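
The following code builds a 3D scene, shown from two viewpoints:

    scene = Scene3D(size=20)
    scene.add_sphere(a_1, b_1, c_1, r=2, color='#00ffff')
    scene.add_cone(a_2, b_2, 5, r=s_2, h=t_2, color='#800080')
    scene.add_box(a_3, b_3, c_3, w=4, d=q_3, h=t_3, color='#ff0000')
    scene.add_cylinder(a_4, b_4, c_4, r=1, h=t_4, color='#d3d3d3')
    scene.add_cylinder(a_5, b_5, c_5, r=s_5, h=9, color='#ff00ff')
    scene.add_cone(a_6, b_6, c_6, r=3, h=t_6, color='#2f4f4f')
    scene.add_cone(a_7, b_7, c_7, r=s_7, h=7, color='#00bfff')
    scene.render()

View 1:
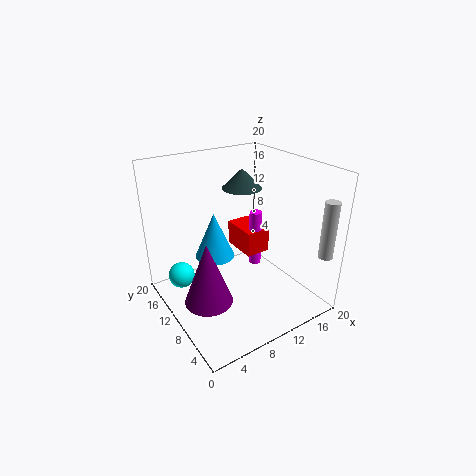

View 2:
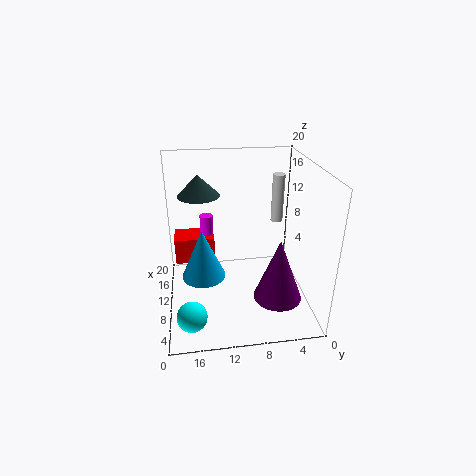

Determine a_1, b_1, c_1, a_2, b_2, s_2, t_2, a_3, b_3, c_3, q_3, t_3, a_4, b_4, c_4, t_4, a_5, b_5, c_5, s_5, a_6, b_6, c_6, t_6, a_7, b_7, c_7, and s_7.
a_1 = 4
b_1 = 17
c_1 = 2
a_2 = 3
b_2 = 6
s_2 = 3
t_2 = 8
a_3 = 14
b_3 = 13
c_3 = 4
q_3 = 6
t_3 = 4
a_4 = 19
b_4 = 2
c_4 = 8
t_4 = 8
a_5 = 16
b_5 = 14
c_5 = 2
s_5 = 1
a_6 = 14
b_6 = 15
c_6 = 15
t_6 = 3
a_7 = 9
b_7 = 15
c_7 = 5
s_7 = 3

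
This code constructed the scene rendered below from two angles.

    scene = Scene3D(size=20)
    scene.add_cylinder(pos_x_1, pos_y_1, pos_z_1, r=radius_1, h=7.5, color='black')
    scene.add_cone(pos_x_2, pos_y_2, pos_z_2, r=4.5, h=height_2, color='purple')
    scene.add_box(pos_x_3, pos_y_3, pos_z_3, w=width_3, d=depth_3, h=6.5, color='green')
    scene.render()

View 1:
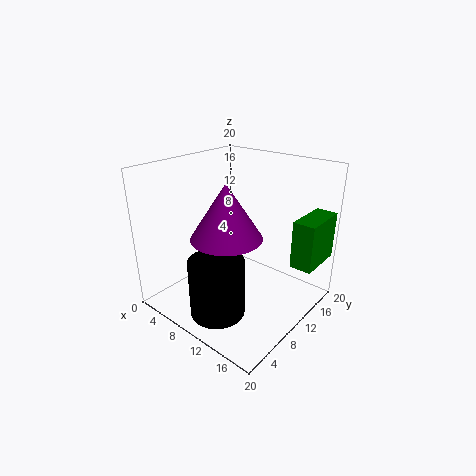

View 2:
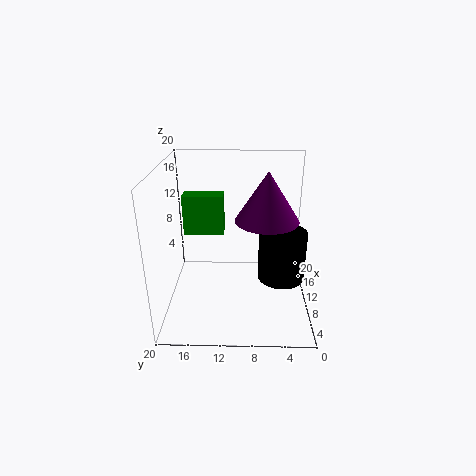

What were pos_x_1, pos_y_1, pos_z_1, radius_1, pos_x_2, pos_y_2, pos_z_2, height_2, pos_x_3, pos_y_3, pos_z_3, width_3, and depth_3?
pos_x_1 = 12
pos_y_1 = 3.5
pos_z_1 = 2.5
radius_1 = 3.5
pos_x_2 = 11.5
pos_y_2 = 6
pos_z_2 = 12
height_2 = 7
pos_x_3 = 17
pos_y_3 = 12.5
pos_z_3 = 7
width_3 = 3
depth_3 = 6.5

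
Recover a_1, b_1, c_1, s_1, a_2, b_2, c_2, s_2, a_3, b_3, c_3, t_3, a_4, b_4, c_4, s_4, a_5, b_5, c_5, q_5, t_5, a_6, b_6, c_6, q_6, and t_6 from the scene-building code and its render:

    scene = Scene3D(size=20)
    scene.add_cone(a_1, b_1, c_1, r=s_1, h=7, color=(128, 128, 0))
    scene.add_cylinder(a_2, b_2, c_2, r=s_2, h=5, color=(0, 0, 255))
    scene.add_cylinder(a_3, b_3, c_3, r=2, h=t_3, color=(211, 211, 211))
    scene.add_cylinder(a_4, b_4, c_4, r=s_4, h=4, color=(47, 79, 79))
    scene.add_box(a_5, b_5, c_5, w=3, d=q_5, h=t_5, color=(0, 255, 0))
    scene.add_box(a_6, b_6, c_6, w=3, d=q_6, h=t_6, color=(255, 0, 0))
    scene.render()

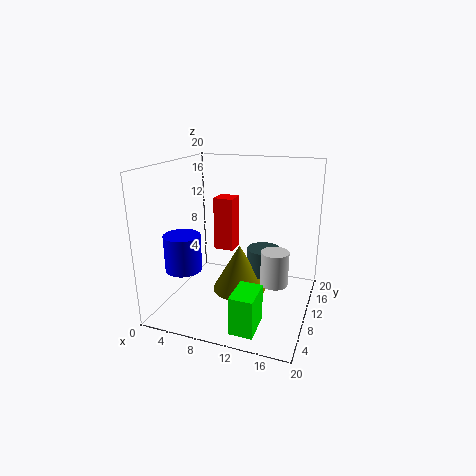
a_1 = 9.5, b_1 = 12, c_1 = 1, s_1 = 4, a_2 = 3.5, b_2 = 6, c_2 = 6, s_2 = 2.5, a_3 = 15, b_3 = 11.5, c_3 = 3, t_3 = 5, a_4 = 12.5, b_4 = 14.5, c_4 = 3, s_4 = 2.5, a_5 = 12, b_5 = 1, c_5 = 1, q_5 = 4.5, t_5 = 5, a_6 = 5, b_6 = 13, c_6 = 6.5, q_6 = 3, t_6 = 8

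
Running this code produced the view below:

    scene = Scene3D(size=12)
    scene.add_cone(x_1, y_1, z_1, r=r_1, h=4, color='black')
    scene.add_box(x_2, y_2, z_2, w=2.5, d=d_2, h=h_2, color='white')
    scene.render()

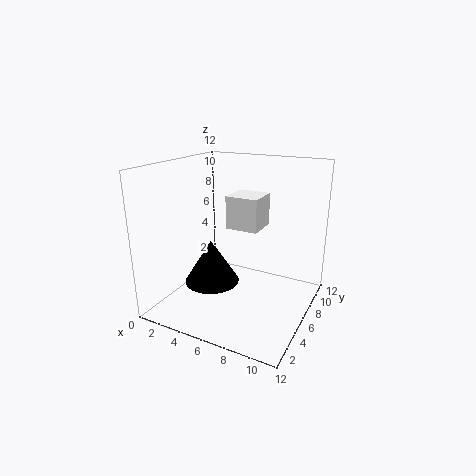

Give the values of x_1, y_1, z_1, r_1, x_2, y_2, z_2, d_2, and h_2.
x_1 = 3
y_1 = 6.5
z_1 = 1
r_1 = 2.5
x_2 = 6
y_2 = 4
z_2 = 7.5
d_2 = 2.5
h_2 = 2.5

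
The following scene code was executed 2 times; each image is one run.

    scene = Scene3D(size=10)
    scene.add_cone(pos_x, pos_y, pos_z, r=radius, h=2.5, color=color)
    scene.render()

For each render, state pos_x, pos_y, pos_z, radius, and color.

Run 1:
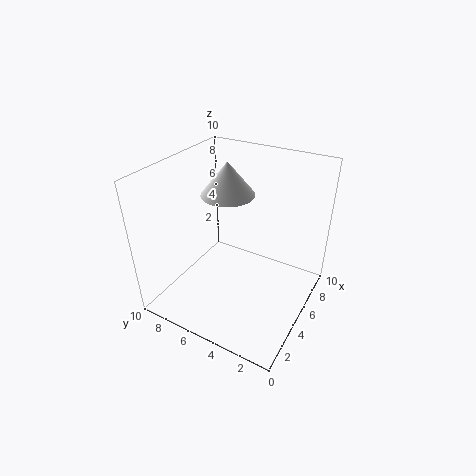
pos_x = 7
pos_y = 7
pos_z = 7
radius = 2
color = 'white'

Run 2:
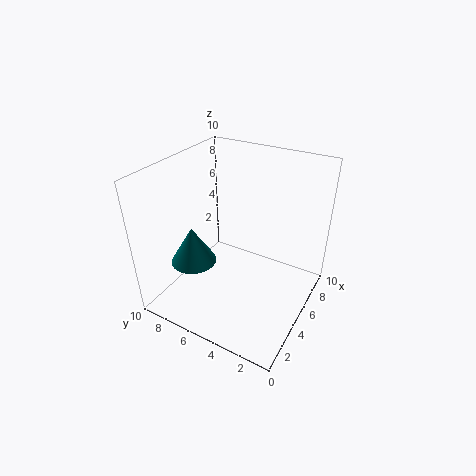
pos_x = 2.5
pos_y = 7
pos_z = 4
radius = 1.5
color = 'teal'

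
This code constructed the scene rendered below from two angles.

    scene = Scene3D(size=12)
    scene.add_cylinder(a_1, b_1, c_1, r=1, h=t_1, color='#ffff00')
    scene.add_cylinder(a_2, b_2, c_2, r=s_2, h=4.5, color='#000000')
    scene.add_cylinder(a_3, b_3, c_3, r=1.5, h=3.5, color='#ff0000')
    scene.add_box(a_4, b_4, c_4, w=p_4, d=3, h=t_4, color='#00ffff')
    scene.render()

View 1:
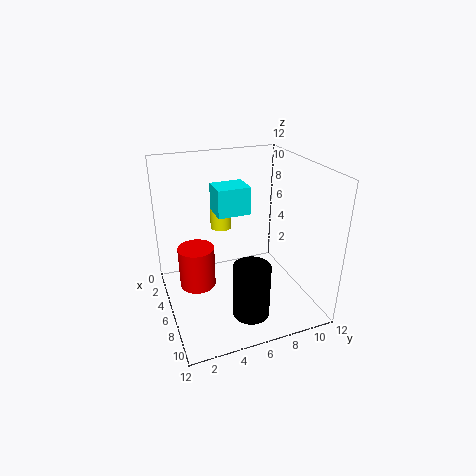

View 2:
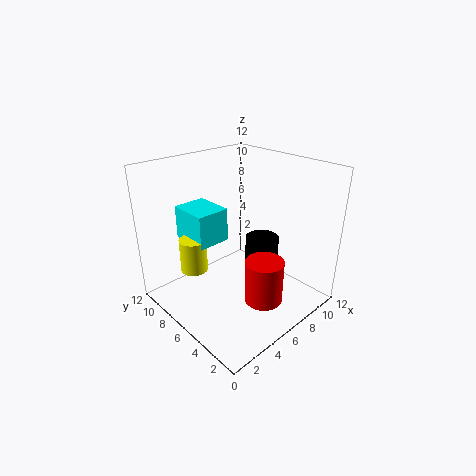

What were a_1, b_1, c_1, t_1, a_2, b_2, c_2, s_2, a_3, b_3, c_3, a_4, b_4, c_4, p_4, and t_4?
a_1 = 1.5; b_1 = 6; c_1 = 5; t_1 = 2.5; a_2 = 9; b_2 = 6; c_2 = 0.5; s_2 = 1.5; a_3 = 5.5; b_3 = 2.5; c_3 = 2; a_4 = 1.5; b_4 = 5; c_4 = 7; p_4 = 2.5; t_4 = 2.5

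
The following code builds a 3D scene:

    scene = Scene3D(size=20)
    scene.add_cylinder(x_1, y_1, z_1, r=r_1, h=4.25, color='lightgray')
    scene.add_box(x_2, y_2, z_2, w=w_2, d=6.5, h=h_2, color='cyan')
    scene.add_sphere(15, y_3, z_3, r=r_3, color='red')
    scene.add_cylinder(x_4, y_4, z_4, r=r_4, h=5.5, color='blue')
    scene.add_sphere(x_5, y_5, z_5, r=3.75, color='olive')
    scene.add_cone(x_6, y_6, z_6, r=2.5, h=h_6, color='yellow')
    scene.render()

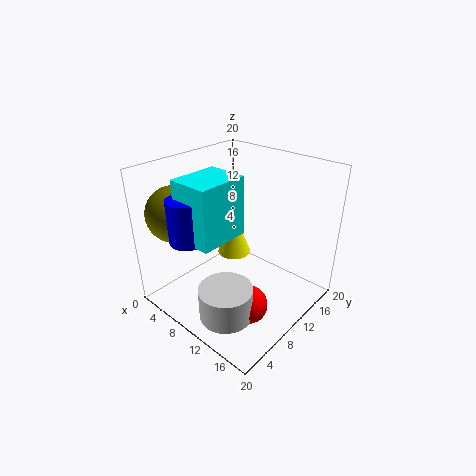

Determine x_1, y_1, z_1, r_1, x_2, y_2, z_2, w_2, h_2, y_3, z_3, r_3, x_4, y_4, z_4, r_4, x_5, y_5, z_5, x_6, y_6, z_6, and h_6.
x_1 = 13.25, y_1 = 4, z_1 = 2.25, r_1 = 3.5, x_2 = 7.25, y_2 = 1.75, z_2 = 12.5, w_2 = 5.25, h_2 = 7.5, y_3 = 6.5, z_3 = 3.25, r_3 = 2.5, x_4 = 8.5, y_4 = 2.5, z_4 = 12.25, r_4 = 2.25, x_5 = 4.25, y_5 = 4, z_5 = 14, x_6 = 6.75, y_6 = 12.75, z_6 = 5.25, h_6 = 6.75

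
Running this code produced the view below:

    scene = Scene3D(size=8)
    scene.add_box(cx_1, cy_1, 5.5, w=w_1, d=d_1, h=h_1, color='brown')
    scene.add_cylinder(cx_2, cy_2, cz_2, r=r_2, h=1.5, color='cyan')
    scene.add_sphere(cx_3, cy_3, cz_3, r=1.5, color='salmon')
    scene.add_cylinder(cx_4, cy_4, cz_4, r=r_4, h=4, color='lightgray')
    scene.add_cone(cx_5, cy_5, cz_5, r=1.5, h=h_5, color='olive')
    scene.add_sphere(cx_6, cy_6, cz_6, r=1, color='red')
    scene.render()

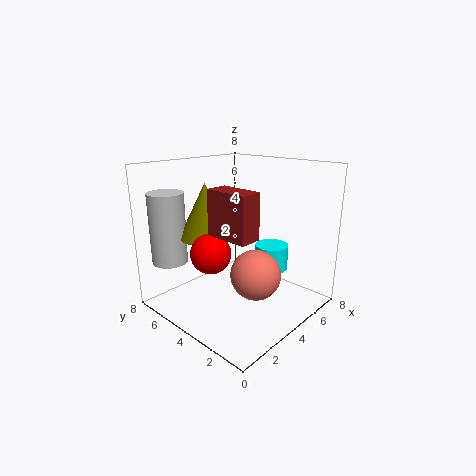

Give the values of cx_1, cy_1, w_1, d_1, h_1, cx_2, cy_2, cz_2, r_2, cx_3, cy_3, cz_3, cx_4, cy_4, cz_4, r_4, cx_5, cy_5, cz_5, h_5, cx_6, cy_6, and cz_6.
cx_1 = 0.5, cy_1 = 0.5, w_1 = 1, d_1 = 2, h_1 = 2, cx_2 = 6.5, cy_2 = 3.5, cz_2 = 1.5, r_2 = 1, cx_3 = 5, cy_3 = 3.5, cz_3 = 1.5, cx_4 = 1.5, cy_4 = 7, cz_4 = 2.5, r_4 = 1, cx_5 = 3, cy_5 = 5.5, cz_5 = 4, h_5 = 3, cx_6 = 1.5, cy_6 = 3.5, cz_6 = 4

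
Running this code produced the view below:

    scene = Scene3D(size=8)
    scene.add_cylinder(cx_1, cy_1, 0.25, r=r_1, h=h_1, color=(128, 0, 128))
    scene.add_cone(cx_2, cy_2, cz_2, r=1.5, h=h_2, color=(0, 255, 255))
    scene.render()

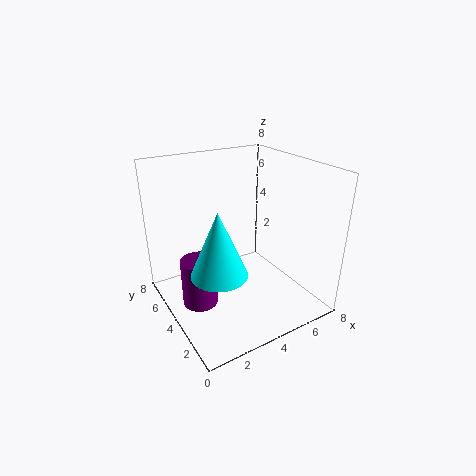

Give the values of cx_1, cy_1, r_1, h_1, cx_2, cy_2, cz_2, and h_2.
cx_1 = 1.75; cy_1 = 4.5; r_1 = 1; h_1 = 2.75; cx_2 = 2.25; cy_2 = 3; cz_2 = 2.75; h_2 = 3.5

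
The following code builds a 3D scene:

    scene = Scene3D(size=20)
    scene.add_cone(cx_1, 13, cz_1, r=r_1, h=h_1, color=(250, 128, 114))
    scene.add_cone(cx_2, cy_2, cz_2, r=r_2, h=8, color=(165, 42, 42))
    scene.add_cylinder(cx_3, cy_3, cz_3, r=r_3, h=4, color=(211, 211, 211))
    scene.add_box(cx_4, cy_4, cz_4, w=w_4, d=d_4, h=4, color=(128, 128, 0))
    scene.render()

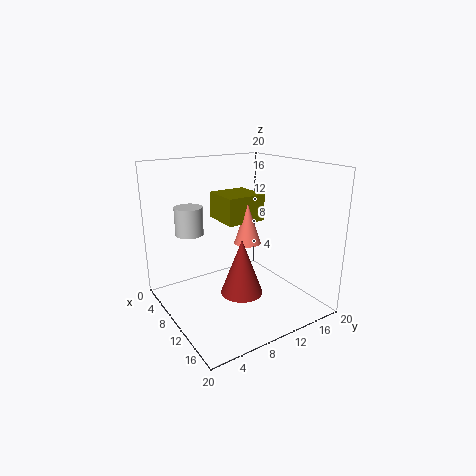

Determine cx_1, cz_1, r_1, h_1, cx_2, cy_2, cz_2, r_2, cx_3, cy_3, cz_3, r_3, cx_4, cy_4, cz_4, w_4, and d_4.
cx_1 = 8, cz_1 = 8, r_1 = 2, h_1 = 6, cx_2 = 11, cy_2 = 10, cz_2 = 2, r_2 = 3, cx_3 = 5, cy_3 = 5, cz_3 = 10, r_3 = 2, cx_4 = 2, cy_4 = 10, cz_4 = 11, w_4 = 6, d_4 = 6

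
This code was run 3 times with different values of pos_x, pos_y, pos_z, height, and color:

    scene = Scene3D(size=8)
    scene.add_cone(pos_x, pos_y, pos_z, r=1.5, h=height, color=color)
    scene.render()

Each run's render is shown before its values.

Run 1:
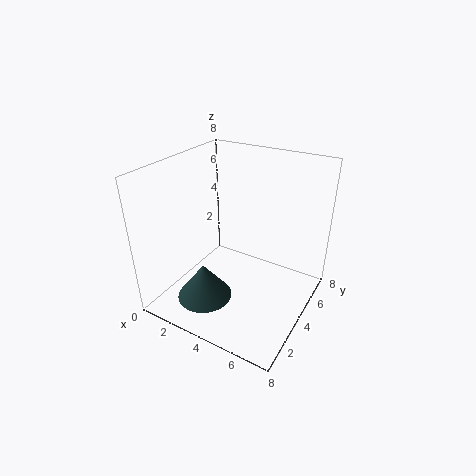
pos_x = 3
pos_y = 2
pos_z = 1
height = 2
color = 'darkslategray'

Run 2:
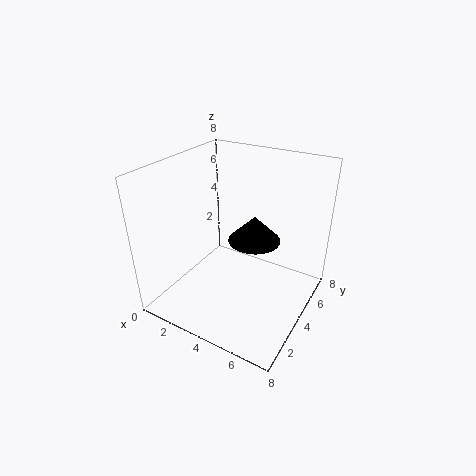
pos_x = 4.5
pos_y = 5
pos_z = 3.5
height = 1.5
color = 'black'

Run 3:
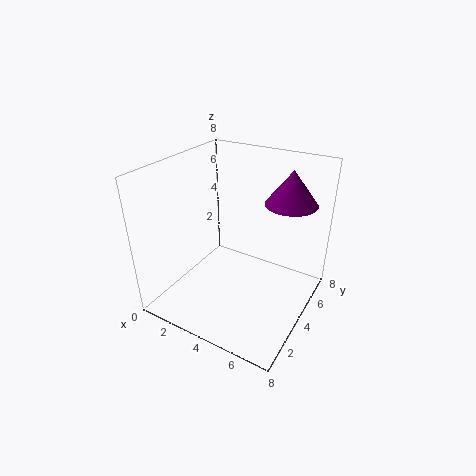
pos_x = 6
pos_y = 6.5
pos_z = 5.5
height = 2
color = 'purple'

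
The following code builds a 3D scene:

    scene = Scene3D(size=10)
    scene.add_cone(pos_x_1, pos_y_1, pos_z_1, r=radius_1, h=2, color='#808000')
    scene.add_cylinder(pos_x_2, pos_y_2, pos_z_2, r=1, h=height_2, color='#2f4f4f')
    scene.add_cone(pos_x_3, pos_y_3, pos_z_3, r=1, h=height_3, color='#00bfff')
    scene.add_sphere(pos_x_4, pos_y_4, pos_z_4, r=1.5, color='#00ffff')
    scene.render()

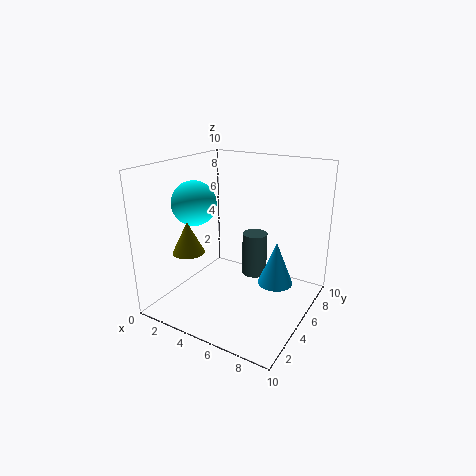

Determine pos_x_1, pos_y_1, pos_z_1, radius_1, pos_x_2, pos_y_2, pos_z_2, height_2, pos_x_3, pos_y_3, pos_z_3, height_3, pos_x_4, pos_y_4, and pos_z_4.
pos_x_1 = 3.5, pos_y_1 = 1.5, pos_z_1 = 5, radius_1 = 1, pos_x_2 = 4.5, pos_y_2 = 8.5, pos_z_2 = 0.5, height_2 = 3.5, pos_x_3 = 9, pos_y_3 = 2.5, pos_z_3 = 4, height_3 = 2.5, pos_x_4 = 2.5, pos_y_4 = 3.5, pos_z_4 = 7.5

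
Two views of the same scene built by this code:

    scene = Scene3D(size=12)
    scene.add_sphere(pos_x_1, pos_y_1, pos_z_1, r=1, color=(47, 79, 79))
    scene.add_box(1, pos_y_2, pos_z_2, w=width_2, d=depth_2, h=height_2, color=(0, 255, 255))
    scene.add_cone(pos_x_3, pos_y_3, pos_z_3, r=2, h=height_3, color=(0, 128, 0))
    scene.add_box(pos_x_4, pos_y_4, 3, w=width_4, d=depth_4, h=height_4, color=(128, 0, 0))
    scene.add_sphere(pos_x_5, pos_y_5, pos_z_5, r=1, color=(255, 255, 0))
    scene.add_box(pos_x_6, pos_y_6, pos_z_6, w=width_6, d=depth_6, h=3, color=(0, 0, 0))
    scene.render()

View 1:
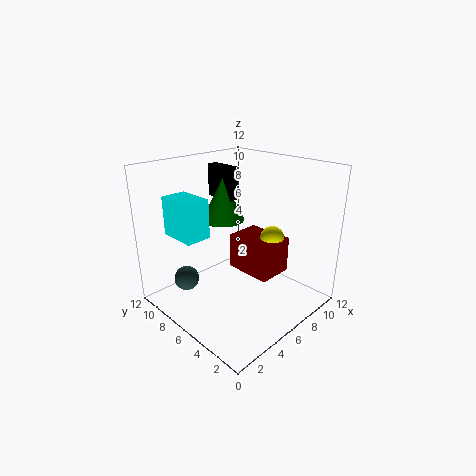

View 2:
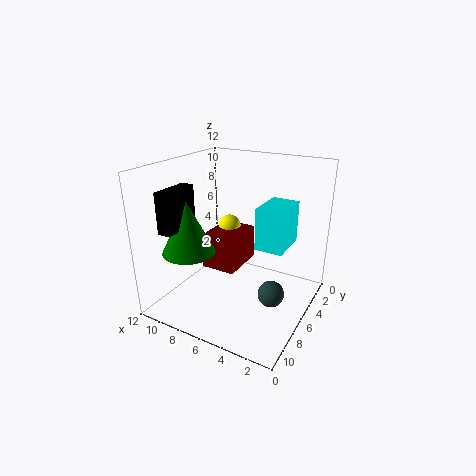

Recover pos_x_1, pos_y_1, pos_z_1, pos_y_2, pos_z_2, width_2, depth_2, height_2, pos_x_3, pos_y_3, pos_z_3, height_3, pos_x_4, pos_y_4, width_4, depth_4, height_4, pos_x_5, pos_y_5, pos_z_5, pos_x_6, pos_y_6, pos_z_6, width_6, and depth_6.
pos_x_1 = 2
pos_y_1 = 8
pos_z_1 = 3
pos_y_2 = 6
pos_z_2 = 7
width_2 = 2
depth_2 = 3
height_2 = 3
pos_x_3 = 8
pos_y_3 = 10
pos_z_3 = 6
height_3 = 4
pos_x_4 = 6
pos_y_4 = 3
width_4 = 3
depth_4 = 4
height_4 = 3
pos_x_5 = 8
pos_y_5 = 4
pos_z_5 = 6
pos_x_6 = 8
pos_y_6 = 9
pos_z_6 = 8
width_6 = 1
depth_6 = 3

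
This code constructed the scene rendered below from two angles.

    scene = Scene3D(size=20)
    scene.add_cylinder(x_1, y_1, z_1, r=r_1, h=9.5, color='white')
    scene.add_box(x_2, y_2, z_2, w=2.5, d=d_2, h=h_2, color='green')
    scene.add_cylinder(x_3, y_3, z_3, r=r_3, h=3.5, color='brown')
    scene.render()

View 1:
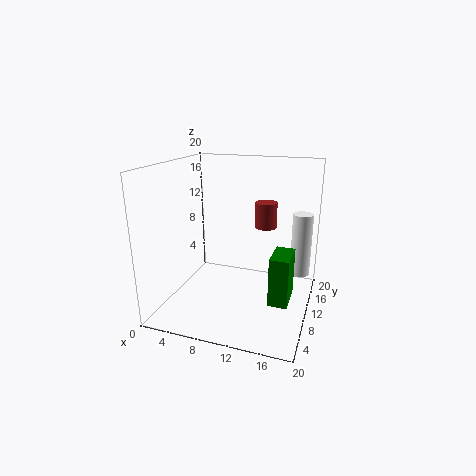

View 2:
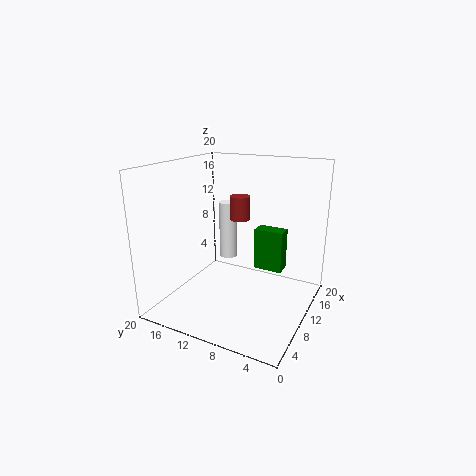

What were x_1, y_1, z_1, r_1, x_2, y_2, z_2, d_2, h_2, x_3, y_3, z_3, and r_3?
x_1 = 18
y_1 = 16
z_1 = 3
r_1 = 1.5
x_2 = 15.5
y_2 = 5.5
z_2 = 3
d_2 = 4.5
h_2 = 6.5
x_3 = 13.5
y_3 = 11.5
z_3 = 11.5
r_3 = 1.5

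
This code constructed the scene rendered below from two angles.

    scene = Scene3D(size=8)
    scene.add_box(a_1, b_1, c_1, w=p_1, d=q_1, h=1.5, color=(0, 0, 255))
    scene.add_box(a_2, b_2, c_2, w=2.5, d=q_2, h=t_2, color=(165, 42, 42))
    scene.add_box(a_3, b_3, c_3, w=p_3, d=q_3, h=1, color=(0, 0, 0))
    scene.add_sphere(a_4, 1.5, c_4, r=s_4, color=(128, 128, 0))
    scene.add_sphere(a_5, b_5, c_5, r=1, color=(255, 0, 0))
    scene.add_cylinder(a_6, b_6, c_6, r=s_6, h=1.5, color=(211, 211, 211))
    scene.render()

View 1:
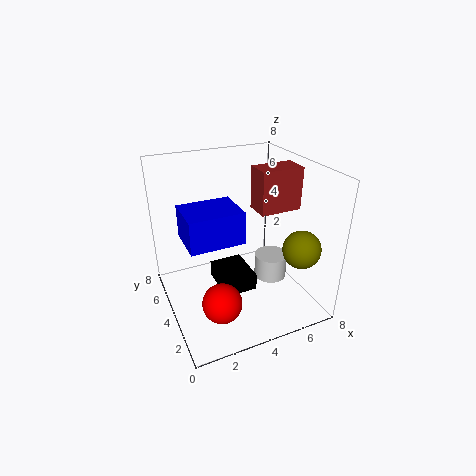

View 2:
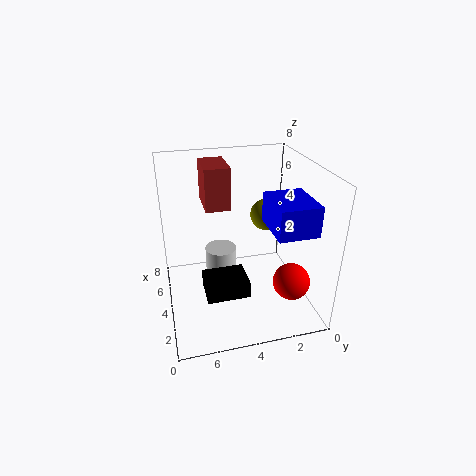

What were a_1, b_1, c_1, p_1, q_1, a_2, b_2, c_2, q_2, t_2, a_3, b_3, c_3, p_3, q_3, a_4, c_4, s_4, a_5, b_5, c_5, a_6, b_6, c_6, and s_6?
a_1 = 0.5
b_1 = 1
c_1 = 5.5
p_1 = 2.5
q_1 = 2
a_2 = 5.5
b_2 = 4
c_2 = 5
q_2 = 1.5
t_2 = 2.5
a_3 = 3
b_3 = 3.5
c_3 = 0.5
p_3 = 2
q_3 = 2.5
a_4 = 6.5
c_4 = 4
s_4 = 1
a_5 = 2
b_5 = 1.5
c_5 = 2
a_6 = 6.5
b_6 = 4.5
c_6 = 0.5
s_6 = 1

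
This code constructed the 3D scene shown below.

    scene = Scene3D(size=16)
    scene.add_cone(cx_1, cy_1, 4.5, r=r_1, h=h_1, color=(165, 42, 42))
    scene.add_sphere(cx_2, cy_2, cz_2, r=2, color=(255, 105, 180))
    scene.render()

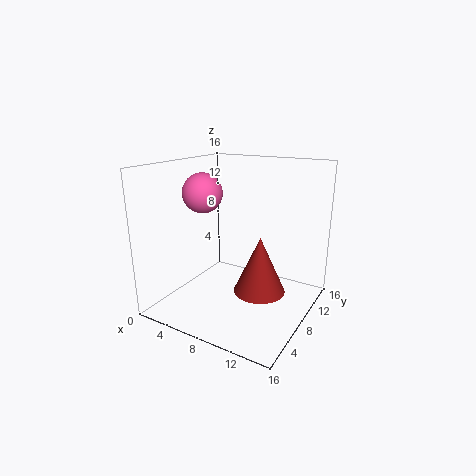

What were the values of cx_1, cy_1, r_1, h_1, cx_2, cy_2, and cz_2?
cx_1 = 12.5, cy_1 = 4.5, r_1 = 2.5, h_1 = 5.5, cx_2 = 6, cy_2 = 4.5, cz_2 = 13.5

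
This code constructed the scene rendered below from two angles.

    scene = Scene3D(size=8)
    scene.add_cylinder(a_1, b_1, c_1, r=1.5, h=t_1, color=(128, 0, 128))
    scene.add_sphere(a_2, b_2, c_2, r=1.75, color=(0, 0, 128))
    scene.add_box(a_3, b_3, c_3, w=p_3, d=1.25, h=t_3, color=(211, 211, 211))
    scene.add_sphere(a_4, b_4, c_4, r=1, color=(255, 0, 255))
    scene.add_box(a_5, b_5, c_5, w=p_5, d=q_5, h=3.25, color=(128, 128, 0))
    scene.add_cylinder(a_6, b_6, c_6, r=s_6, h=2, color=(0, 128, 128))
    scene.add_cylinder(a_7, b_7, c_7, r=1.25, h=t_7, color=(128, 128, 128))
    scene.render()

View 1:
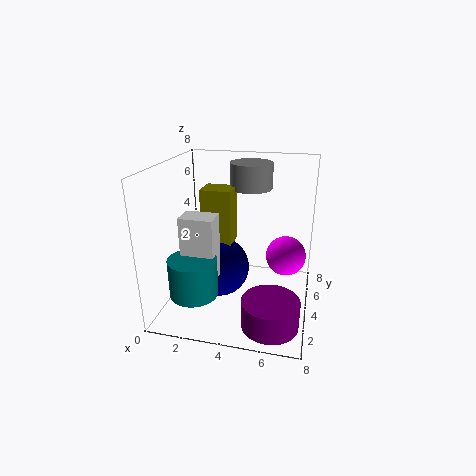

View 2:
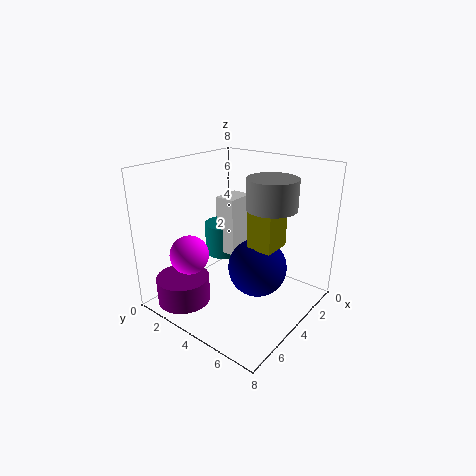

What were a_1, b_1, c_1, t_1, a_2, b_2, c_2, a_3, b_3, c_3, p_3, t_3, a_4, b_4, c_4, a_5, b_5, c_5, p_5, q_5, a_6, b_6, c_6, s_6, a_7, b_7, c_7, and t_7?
a_1 = 6.25
b_1 = 1.75
c_1 = 0.25
t_1 = 1.5
a_2 = 2.75
b_2 = 4.5
c_2 = 1.75
a_3 = 1.5
b_3 = 1.75
c_3 = 2.25
p_3 = 1.75
t_3 = 3.5
a_4 = 6.75
b_4 = 3
c_4 = 3.75
a_5 = 1.75
b_5 = 4.25
c_5 = 3.25
p_5 = 1.75
q_5 = 1.5
a_6 = 2.25
b_6 = 1.5
c_6 = 1.75
s_6 = 1.25
a_7 = 4.25
b_7 = 6.25
c_7 = 6.25
t_7 = 1.5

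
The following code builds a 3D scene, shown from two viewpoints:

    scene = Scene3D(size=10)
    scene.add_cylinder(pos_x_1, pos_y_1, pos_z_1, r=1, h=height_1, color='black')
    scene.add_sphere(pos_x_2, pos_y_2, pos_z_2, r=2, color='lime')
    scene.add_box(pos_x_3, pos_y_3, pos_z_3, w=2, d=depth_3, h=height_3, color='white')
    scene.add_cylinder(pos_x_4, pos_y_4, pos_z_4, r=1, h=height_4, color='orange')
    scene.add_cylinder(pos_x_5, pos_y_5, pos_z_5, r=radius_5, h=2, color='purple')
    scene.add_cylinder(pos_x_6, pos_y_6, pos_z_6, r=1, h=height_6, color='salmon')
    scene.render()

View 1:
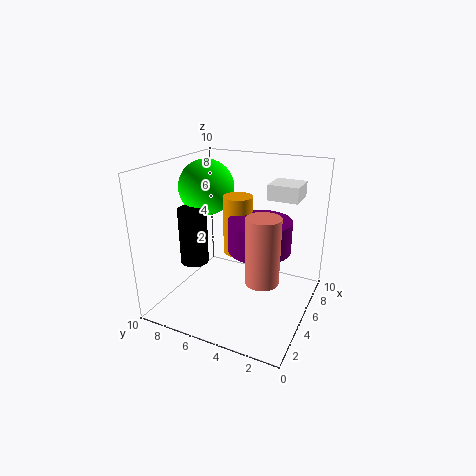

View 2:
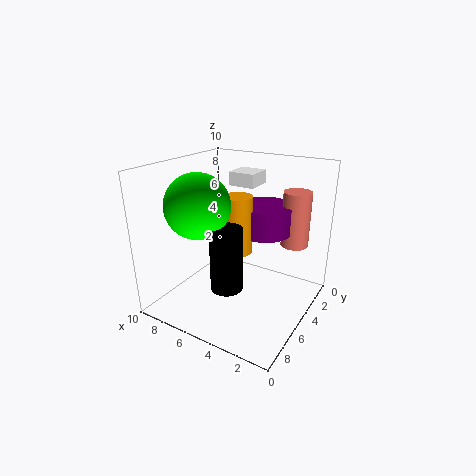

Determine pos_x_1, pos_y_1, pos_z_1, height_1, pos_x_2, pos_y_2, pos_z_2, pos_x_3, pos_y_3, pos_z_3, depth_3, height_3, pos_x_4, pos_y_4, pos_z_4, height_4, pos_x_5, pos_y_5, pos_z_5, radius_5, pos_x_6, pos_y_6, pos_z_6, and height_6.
pos_x_1 = 4; pos_y_1 = 8; pos_z_1 = 3; height_1 = 4; pos_x_2 = 6; pos_y_2 = 8; pos_z_2 = 8; pos_x_3 = 5; pos_y_3 = 1; pos_z_3 = 8; depth_3 = 2; height_3 = 1; pos_x_4 = 5; pos_y_4 = 5; pos_z_4 = 4; height_4 = 4; pos_x_5 = 4; pos_y_5 = 3; pos_z_5 = 5; radius_5 = 2; pos_x_6 = 2; pos_y_6 = 2; pos_z_6 = 4; height_6 = 4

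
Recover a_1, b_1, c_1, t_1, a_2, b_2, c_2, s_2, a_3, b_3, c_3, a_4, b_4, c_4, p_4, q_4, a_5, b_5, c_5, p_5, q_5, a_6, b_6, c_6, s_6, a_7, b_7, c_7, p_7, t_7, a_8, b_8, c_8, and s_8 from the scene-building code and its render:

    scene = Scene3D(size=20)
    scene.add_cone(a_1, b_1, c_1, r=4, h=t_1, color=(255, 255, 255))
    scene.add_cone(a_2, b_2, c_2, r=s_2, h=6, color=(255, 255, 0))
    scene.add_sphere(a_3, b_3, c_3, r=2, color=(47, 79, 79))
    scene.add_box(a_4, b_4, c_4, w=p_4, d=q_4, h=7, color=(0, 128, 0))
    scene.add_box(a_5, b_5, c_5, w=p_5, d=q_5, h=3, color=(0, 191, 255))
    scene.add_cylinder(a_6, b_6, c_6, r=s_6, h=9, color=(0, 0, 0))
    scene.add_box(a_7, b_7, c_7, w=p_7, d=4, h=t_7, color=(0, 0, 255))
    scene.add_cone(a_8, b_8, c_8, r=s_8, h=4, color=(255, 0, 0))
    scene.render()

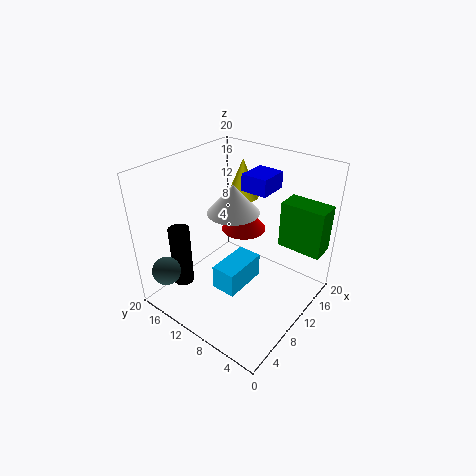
a_1 = 14, b_1 = 14, c_1 = 11, t_1 = 4.5, a_2 = 17, b_2 = 14.5, c_2 = 12.5, s_2 = 2.5, a_3 = 2.5, b_3 = 17, c_3 = 5.5, a_4 = 16, b_4 = 0.5, c_4 = 7, p_4 = 3.5, q_4 = 6.5, a_5 = 2.5, b_5 = 5, c_5 = 7.5, p_5 = 5.5, q_5 = 3, a_6 = 5.5, b_6 = 17, c_6 = 2, s_6 = 1.5, a_7 = 14, b_7 = 8.5, c_7 = 15, p_7 = 4.5, t_7 = 2.5, a_8 = 16, b_8 = 13.5, c_8 = 7.5, s_8 = 3.5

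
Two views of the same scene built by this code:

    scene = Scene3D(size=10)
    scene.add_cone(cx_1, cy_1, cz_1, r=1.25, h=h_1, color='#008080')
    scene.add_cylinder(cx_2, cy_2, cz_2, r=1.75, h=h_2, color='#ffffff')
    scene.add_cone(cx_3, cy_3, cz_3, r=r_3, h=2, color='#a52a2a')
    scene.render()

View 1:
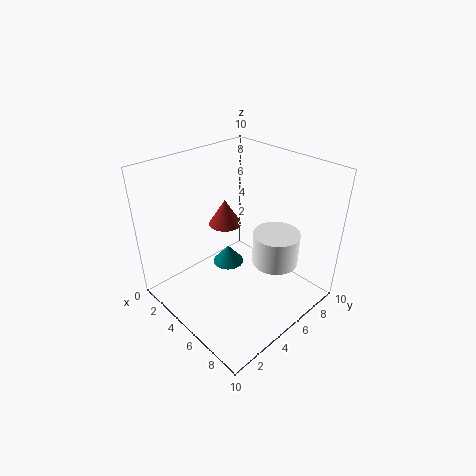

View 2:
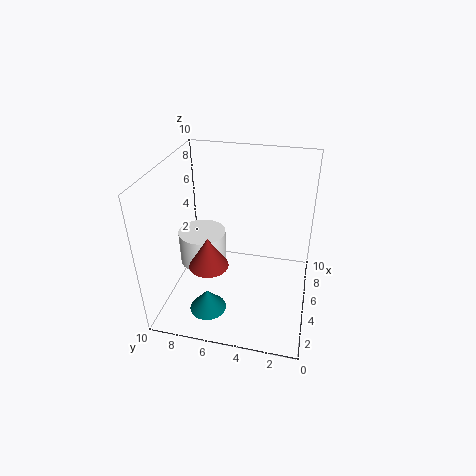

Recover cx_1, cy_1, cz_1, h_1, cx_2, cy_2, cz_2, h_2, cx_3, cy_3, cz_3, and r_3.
cx_1 = 2.25; cy_1 = 6.5; cz_1 = 0.75; h_1 = 1.5; cx_2 = 6; cy_2 = 8; cz_2 = 2; h_2 = 2.5; cx_3 = 2.25; cy_3 = 6.25; cz_3 = 4.5; r_3 = 1.25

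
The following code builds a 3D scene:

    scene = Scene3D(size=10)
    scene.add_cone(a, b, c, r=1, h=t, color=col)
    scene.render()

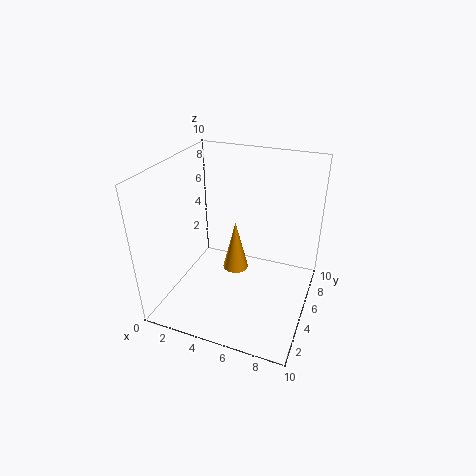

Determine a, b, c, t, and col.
a = 4
b = 7
c = 1
t = 4
col = 'orange'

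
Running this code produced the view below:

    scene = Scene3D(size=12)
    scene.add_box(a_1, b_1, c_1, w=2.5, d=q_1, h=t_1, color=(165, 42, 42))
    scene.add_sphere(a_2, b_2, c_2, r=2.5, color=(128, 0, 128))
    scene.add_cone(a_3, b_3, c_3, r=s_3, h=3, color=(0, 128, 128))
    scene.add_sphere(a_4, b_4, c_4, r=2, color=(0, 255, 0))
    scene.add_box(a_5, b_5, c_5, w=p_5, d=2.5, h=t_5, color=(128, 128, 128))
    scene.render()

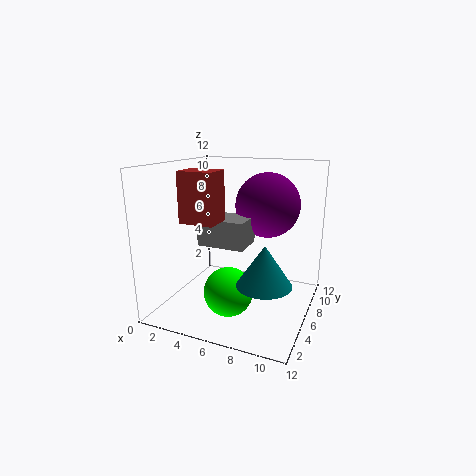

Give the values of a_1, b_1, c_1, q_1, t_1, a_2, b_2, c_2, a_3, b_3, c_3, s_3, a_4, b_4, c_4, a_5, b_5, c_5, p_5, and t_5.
a_1 = 4, b_1 = 0.5, c_1 = 8.5, q_1 = 2, t_1 = 3.5, a_2 = 8.5, b_2 = 6, c_2 = 9, a_3 = 9.5, b_3 = 2.5, c_3 = 4, s_3 = 2, a_4 = 6, b_4 = 4, c_4 = 2, a_5 = 4.5, b_5 = 2, c_5 = 6.5, p_5 = 3.5, t_5 = 2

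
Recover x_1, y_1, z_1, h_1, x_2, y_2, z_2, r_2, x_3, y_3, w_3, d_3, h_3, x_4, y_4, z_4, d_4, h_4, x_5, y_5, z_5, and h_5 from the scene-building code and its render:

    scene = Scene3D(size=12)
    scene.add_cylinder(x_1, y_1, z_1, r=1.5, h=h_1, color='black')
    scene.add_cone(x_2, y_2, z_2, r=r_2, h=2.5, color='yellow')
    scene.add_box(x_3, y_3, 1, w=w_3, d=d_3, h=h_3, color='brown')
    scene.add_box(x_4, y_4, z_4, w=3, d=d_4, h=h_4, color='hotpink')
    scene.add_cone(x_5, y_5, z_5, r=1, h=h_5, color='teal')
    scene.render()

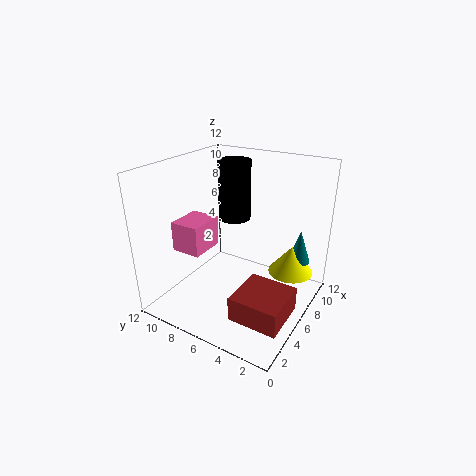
x_1 = 9.5; y_1 = 8.5; z_1 = 6; h_1 = 5.5; x_2 = 9.5; y_2 = 2.5; z_2 = 2; r_2 = 2; x_3 = 2; y_3 = 0.5; w_3 = 4; d_3 = 4; h_3 = 2; x_4 = 3; y_4 = 8; z_4 = 5; d_4 = 2.5; h_4 = 2.5; x_5 = 10; y_5 = 2; z_5 = 3; h_5 = 3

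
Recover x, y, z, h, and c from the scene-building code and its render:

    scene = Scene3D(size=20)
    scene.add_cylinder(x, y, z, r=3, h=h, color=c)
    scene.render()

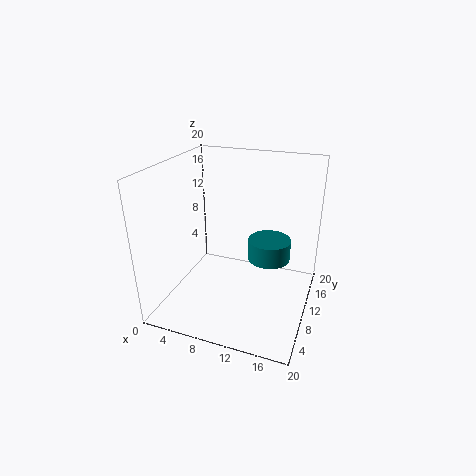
x = 14, y = 12, z = 6.5, h = 3, c = 'teal'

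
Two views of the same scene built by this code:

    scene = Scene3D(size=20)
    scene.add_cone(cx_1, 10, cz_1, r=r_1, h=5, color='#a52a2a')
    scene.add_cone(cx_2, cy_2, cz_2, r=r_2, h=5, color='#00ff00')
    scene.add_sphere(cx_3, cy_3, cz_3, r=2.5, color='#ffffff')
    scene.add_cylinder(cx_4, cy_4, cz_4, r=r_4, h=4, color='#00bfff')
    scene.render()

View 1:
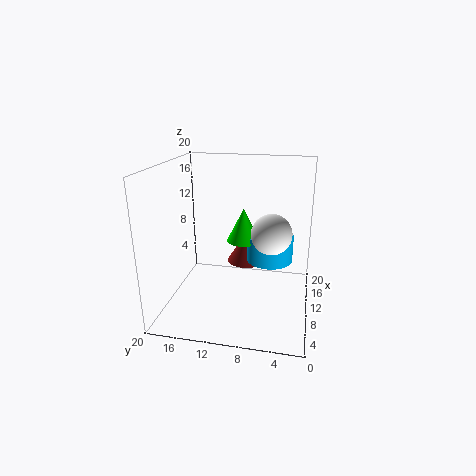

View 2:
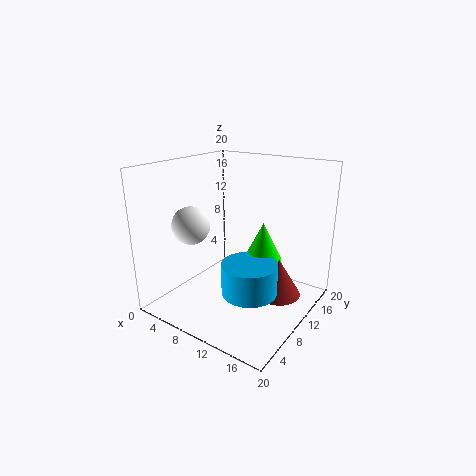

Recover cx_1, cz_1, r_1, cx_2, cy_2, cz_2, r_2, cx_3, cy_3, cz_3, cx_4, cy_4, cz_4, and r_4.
cx_1 = 16.5
cz_1 = 3.5
r_1 = 3
cx_2 = 14
cy_2 = 10
cz_2 = 8
r_2 = 2.5
cx_3 = 6
cy_3 = 5
cz_3 = 12.5
cx_4 = 14.5
cy_4 = 6
cz_4 = 5
r_4 = 3.5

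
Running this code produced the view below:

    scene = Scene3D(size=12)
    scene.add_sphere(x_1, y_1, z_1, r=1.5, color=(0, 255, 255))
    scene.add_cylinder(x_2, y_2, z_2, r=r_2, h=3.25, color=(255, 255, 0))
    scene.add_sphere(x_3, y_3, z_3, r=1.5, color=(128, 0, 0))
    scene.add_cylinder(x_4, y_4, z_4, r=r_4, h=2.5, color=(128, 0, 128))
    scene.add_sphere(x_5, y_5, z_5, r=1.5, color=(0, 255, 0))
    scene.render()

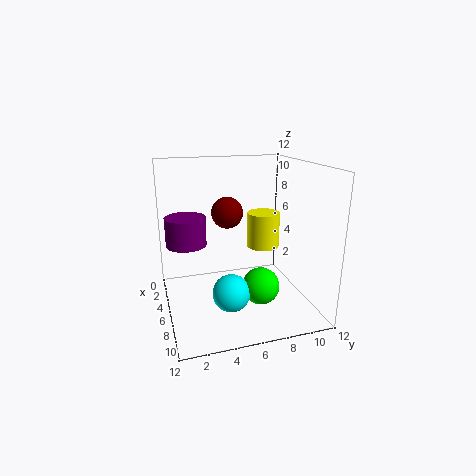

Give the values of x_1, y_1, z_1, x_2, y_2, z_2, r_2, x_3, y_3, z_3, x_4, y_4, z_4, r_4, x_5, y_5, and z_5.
x_1 = 8.25; y_1 = 4.75; z_1 = 2.25; x_2 = 3.5; y_2 = 9.25; z_2 = 4; r_2 = 1.5; x_3 = 1.75; y_3 = 6.25; z_3 = 7; x_4 = 3.75; y_4 = 2; z_4 = 5; r_4 = 1.75; x_5 = 8.25; y_5 = 7.25; z_5 = 2.5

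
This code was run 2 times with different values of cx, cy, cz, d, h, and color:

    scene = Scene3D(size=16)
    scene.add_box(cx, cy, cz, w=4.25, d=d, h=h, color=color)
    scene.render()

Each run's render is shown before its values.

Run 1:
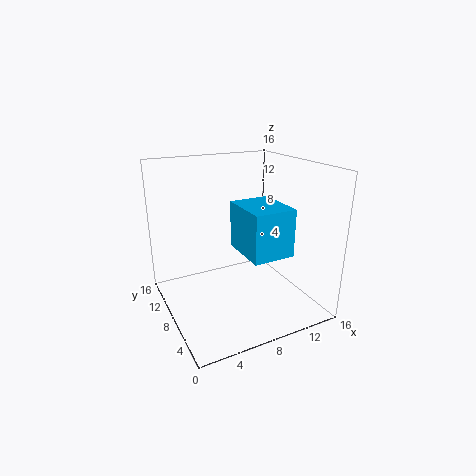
cx = 6.5, cy = 1.5, cz = 8, d = 5.25, h = 4.75, color = 'deepskyblue'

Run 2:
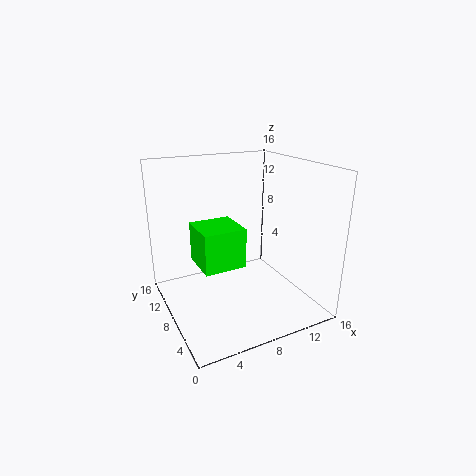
cx = 2.5, cy = 3.75, cz = 6.75, d = 4.25, h = 4, color = 'lime'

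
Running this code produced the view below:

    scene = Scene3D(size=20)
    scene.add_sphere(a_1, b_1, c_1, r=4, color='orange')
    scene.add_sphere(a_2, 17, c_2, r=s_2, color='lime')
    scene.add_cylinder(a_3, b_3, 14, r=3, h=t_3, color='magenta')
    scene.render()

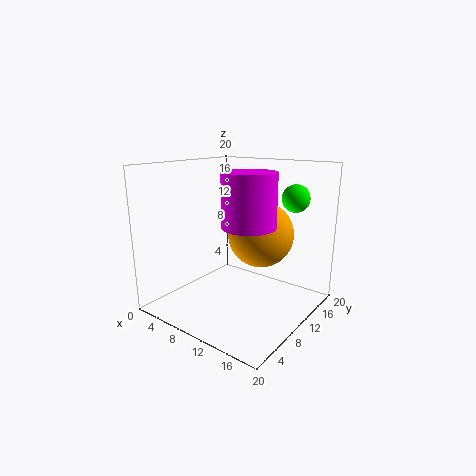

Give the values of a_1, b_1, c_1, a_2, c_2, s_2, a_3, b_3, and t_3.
a_1 = 15, b_1 = 8, c_1 = 12, a_2 = 15, c_2 = 15, s_2 = 2, a_3 = 16, b_3 = 4, t_3 = 6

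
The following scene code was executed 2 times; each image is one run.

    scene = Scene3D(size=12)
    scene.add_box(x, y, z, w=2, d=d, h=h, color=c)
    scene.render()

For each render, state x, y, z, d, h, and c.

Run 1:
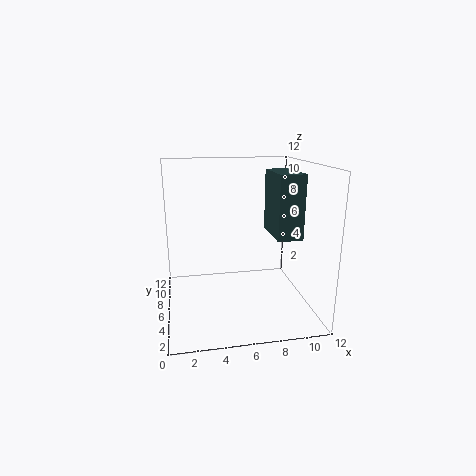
x = 8.5
y = 3
z = 6.5
d = 4
h = 5
c = 'darkslategray'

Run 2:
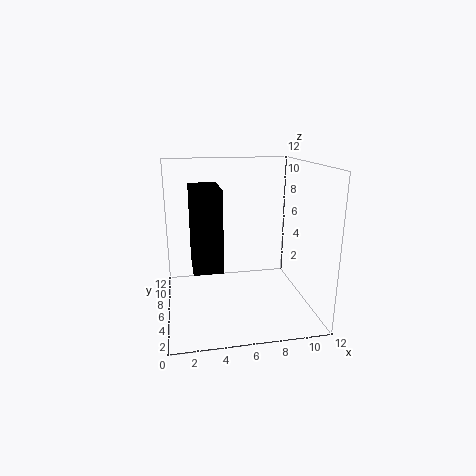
x = 2
y = 0.5
z = 5.5
d = 3.5
h = 5.5
c = 'black'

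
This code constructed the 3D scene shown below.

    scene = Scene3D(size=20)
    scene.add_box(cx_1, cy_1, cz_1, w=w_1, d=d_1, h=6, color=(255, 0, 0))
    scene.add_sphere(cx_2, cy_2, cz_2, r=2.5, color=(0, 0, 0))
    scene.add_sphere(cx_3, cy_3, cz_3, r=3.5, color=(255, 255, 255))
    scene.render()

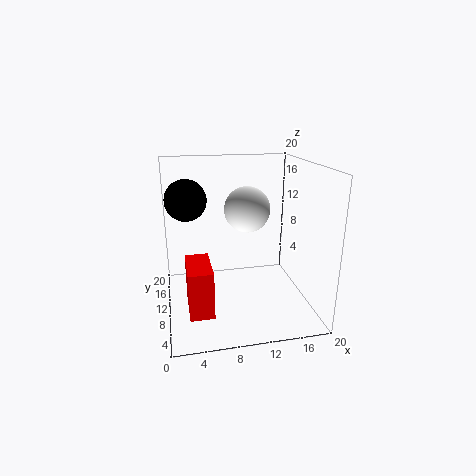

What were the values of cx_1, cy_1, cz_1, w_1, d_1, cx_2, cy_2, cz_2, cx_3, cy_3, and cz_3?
cx_1 = 2.5; cy_1 = 2; cz_1 = 3; w_1 = 3; d_1 = 6; cx_2 = 3; cy_2 = 7; cz_2 = 16.5; cx_3 = 12.5; cy_3 = 15; cz_3 = 12.5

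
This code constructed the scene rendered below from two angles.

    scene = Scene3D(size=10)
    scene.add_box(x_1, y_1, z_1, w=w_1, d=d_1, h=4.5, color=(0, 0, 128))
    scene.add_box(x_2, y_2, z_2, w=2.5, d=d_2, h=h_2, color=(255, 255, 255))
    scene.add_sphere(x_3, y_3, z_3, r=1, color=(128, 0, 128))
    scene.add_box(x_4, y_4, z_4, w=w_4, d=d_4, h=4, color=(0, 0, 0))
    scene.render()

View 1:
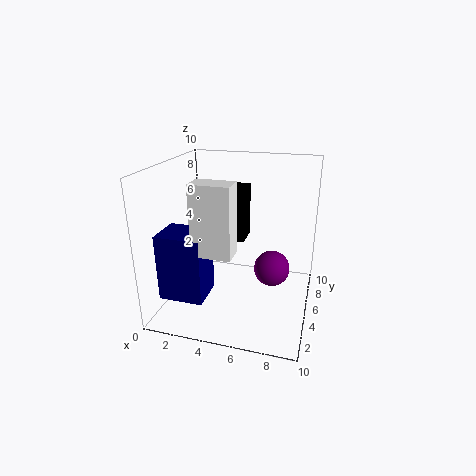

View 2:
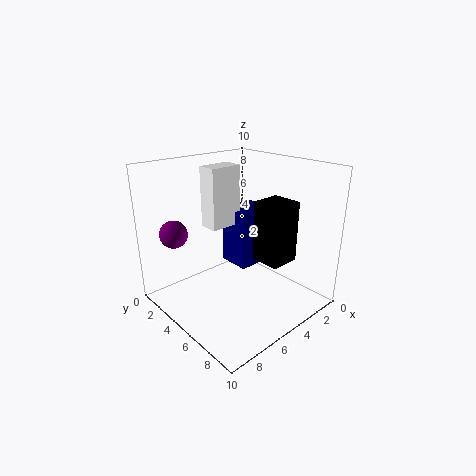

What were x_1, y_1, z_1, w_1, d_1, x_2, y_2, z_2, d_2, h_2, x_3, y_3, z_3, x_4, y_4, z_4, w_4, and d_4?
x_1 = 0.5; y_1 = 1.5; z_1 = 1.5; w_1 = 3; d_1 = 2.5; x_2 = 3; y_2 = 1.5; z_2 = 5; d_2 = 1.5; h_2 = 4.5; x_3 = 8; y_3 = 1.5; z_3 = 5; x_4 = 3; y_4 = 6.5; z_4 = 4; w_4 = 2; d_4 = 2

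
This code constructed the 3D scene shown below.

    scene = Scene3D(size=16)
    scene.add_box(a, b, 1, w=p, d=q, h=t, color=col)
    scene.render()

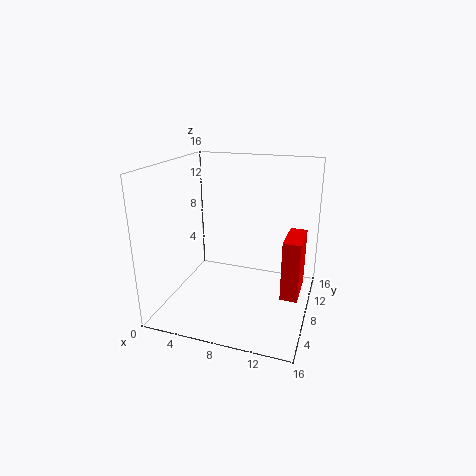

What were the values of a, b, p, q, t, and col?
a = 13; b = 8; p = 2; q = 5; t = 7; col = 'red'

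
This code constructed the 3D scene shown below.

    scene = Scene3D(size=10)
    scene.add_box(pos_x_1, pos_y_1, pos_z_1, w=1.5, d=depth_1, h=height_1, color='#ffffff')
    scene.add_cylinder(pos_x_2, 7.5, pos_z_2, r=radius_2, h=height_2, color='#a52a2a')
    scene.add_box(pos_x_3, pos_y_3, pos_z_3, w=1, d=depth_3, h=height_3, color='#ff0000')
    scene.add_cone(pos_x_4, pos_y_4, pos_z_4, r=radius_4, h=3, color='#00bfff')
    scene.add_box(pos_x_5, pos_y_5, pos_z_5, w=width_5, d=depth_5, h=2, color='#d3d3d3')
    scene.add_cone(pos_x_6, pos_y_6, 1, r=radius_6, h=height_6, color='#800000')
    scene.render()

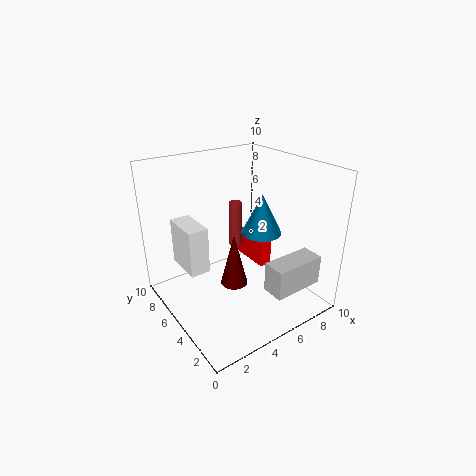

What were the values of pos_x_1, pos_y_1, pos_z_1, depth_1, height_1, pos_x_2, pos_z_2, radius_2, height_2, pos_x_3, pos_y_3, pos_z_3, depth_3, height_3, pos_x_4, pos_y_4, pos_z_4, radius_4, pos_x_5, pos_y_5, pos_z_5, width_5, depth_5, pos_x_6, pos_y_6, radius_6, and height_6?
pos_x_1 = 2; pos_y_1 = 6.5; pos_z_1 = 2; depth_1 = 3; height_1 = 3.5; pos_x_2 = 6.5; pos_z_2 = 3; radius_2 = 0.5; height_2 = 3.5; pos_x_3 = 8; pos_y_3 = 6; pos_z_3 = 1; depth_3 = 3.5; height_3 = 2; pos_x_4 = 7.5; pos_y_4 = 5.5; pos_z_4 = 4.5; radius_4 = 1.5; pos_x_5 = 5; pos_y_5 = 0.5; pos_z_5 = 2.5; width_5 = 3.5; depth_5 = 1.5; pos_x_6 = 5; pos_y_6 = 5.5; radius_6 = 1; height_6 = 4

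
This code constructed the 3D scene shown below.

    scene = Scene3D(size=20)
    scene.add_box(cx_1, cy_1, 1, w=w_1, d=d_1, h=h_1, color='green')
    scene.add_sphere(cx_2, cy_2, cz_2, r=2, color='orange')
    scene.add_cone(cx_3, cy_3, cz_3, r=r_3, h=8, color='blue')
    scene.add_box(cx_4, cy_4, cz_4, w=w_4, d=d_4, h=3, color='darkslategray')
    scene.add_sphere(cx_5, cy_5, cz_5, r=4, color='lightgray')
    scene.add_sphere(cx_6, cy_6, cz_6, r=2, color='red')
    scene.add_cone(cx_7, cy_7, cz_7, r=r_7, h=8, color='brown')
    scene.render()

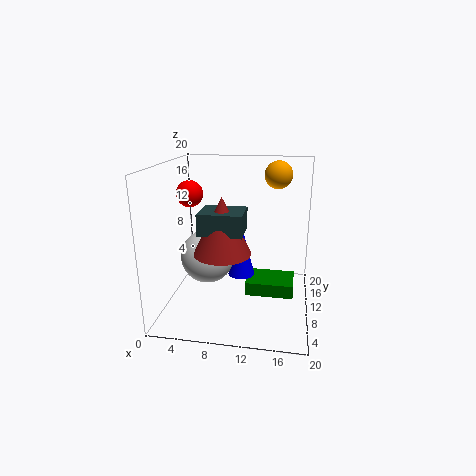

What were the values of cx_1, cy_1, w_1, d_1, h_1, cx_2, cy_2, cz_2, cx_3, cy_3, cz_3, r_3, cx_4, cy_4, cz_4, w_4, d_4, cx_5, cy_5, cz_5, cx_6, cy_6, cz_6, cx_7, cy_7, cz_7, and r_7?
cx_1 = 11; cy_1 = 10; w_1 = 7; d_1 = 5; h_1 = 2; cx_2 = 15; cy_2 = 15; cz_2 = 18; cx_3 = 10; cy_3 = 13; cz_3 = 3; r_3 = 2; cx_4 = 5; cy_4 = 7; cz_4 = 11; w_4 = 6; d_4 = 5; cx_5 = 5; cy_5 = 12; cz_5 = 6; cx_6 = 2; cy_6 = 14; cz_6 = 15; cx_7 = 8; cy_7 = 9; cz_7 = 8; r_7 = 4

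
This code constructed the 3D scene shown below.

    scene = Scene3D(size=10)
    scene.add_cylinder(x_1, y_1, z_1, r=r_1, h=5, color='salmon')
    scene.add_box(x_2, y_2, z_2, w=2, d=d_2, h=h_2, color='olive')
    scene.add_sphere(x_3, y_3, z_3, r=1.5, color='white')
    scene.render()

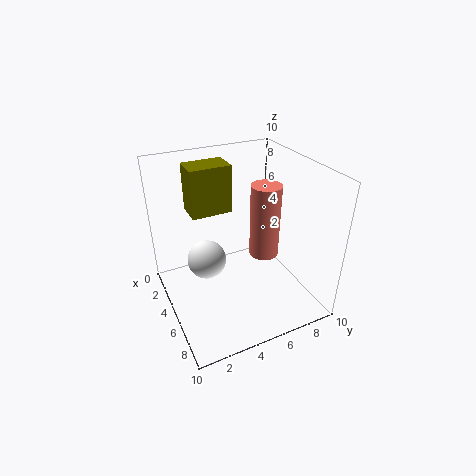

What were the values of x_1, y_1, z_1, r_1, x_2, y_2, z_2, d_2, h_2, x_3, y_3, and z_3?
x_1 = 6
y_1 = 6.5
z_1 = 4
r_1 = 1
x_2 = 1
y_2 = 2.5
z_2 = 6
d_2 = 3
h_2 = 3.5
x_3 = 2.5
y_3 = 3.5
z_3 = 2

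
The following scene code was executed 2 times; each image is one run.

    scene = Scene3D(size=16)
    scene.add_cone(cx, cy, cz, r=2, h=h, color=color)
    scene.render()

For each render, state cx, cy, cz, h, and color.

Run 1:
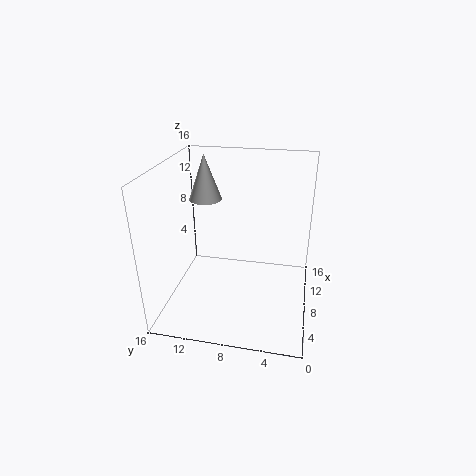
cx = 12.5
cy = 13
cz = 10.5
h = 5.5
color = 'lightgray'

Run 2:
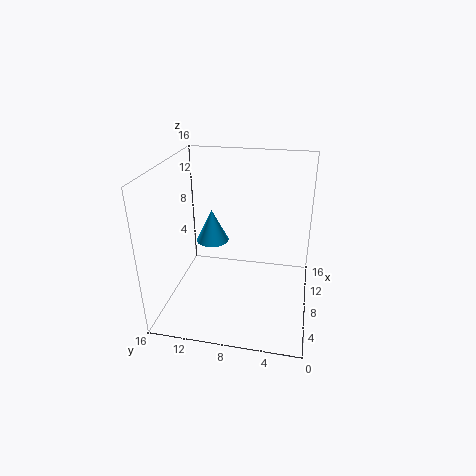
cx = 11.5
cy = 12
cz = 5.5
h = 4
color = 'deepskyblue'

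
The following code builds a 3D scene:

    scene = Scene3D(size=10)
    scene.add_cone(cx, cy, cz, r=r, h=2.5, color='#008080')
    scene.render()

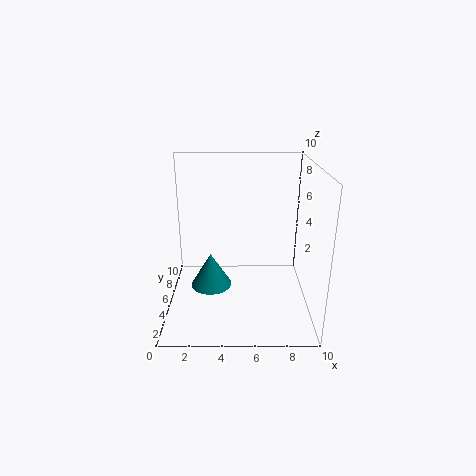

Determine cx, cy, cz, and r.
cx = 3; cy = 5.5; cz = 1; r = 1.5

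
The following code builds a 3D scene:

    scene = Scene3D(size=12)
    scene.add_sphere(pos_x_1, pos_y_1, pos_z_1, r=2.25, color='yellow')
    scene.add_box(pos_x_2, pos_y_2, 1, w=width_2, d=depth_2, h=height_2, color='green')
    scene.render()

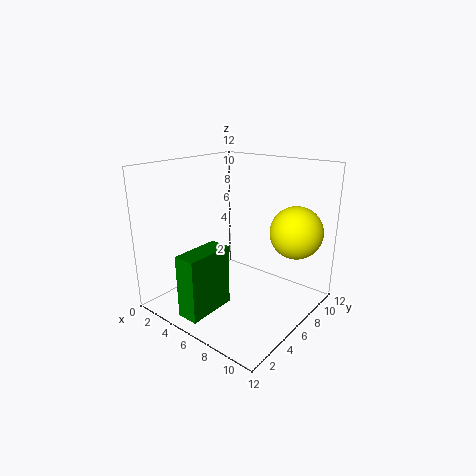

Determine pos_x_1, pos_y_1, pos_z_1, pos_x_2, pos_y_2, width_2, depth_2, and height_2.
pos_x_1 = 9.5, pos_y_1 = 9.5, pos_z_1 = 6.25, pos_x_2 = 4.75, pos_y_2 = 0.25, width_2 = 1.75, depth_2 = 4, height_2 = 5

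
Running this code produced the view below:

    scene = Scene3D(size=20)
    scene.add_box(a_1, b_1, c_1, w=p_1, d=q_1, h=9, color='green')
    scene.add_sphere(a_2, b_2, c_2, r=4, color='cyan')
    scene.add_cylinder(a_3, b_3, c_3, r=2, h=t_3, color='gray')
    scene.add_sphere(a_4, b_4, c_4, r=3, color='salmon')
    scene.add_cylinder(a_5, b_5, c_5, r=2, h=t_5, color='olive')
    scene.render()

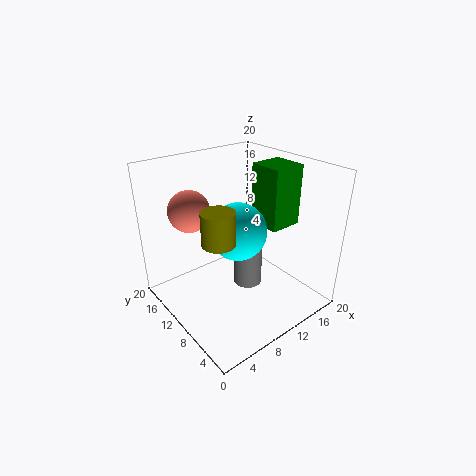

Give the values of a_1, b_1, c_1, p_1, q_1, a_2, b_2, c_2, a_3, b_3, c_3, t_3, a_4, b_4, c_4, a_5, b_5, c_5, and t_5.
a_1 = 15; b_1 = 8; c_1 = 10; p_1 = 5; q_1 = 5; a_2 = 10; b_2 = 10; c_2 = 11; a_3 = 11; b_3 = 9; c_3 = 3; t_3 = 7; a_4 = 6; b_4 = 16; c_4 = 13; a_5 = 4; b_5 = 6; c_5 = 13; t_5 = 4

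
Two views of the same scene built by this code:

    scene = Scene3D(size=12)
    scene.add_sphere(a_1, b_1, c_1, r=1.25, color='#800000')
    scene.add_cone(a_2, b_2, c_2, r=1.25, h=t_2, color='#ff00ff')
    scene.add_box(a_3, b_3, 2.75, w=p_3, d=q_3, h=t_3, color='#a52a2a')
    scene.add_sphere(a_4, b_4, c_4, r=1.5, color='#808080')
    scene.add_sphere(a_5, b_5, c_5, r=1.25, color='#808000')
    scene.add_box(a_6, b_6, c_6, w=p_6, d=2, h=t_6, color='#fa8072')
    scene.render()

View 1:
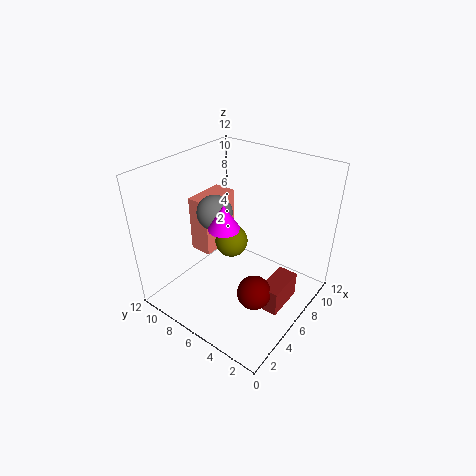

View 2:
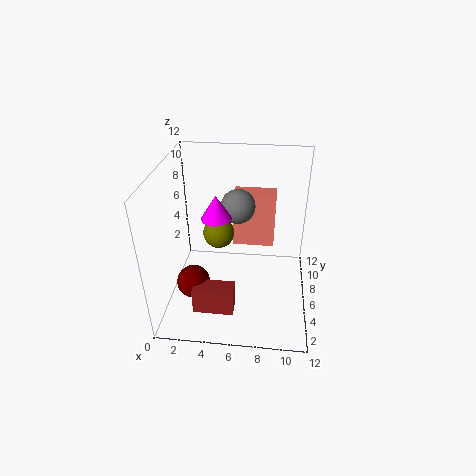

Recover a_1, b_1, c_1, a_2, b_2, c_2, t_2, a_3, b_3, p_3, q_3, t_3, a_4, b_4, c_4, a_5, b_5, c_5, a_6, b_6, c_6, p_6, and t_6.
a_1 = 3, b_1 = 2.25, c_1 = 4.25, a_2 = 4.25, b_2 = 6, c_2 = 7.75, t_2 = 2, a_3 = 3.25, b_3 = 0.5, p_3 = 3, q_3 = 1.5, t_3 = 2, a_4 = 5.75, b_4 = 8.25, c_4 = 7.75, a_5 = 4.5, b_5 = 5.5, c_5 = 6.75, a_6 = 5.25, b_6 = 8.75, c_6 = 3.5, p_6 = 3.75, t_6 = 5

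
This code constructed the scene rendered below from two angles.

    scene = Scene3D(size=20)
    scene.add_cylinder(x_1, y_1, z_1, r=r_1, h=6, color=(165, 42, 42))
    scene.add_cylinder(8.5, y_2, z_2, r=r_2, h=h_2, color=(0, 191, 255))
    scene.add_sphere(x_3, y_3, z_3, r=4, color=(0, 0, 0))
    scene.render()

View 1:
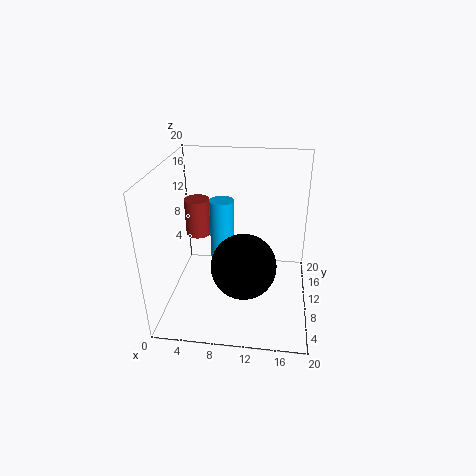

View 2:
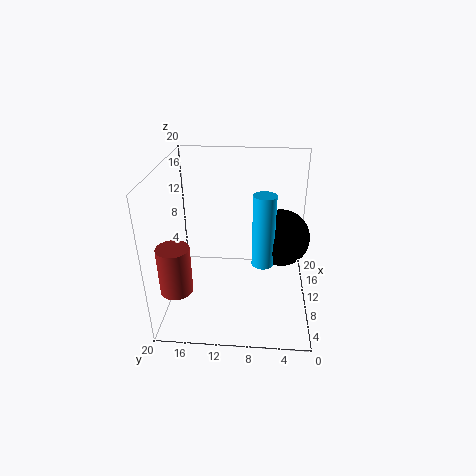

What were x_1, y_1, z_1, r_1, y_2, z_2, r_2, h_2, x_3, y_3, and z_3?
x_1 = 2.5; y_1 = 17; z_1 = 6.5; r_1 = 2; y_2 = 6.5; z_2 = 7; r_2 = 1.5; h_2 = 10; x_3 = 11.5; y_3 = 4; z_3 = 9.5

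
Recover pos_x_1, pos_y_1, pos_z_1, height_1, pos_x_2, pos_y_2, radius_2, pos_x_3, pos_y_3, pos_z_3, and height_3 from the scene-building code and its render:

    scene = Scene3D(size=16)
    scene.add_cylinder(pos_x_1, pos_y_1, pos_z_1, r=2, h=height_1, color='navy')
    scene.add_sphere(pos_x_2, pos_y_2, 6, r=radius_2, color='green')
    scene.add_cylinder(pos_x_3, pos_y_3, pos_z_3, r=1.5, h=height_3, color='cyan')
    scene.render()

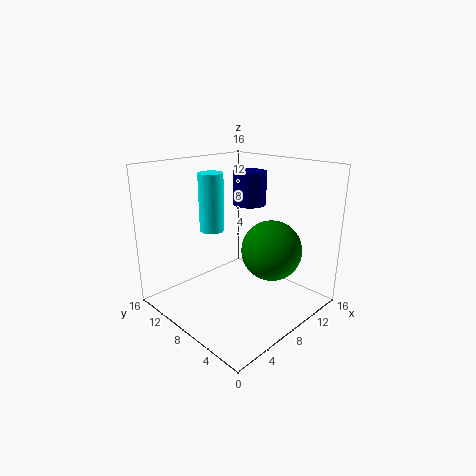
pos_x_1 = 12.5, pos_y_1 = 10.5, pos_z_1 = 10.5, height_1 = 4, pos_x_2 = 11.5, pos_y_2 = 6, radius_2 = 3.5, pos_x_3 = 8.5, pos_y_3 = 13, pos_z_3 = 7.5, height_3 = 7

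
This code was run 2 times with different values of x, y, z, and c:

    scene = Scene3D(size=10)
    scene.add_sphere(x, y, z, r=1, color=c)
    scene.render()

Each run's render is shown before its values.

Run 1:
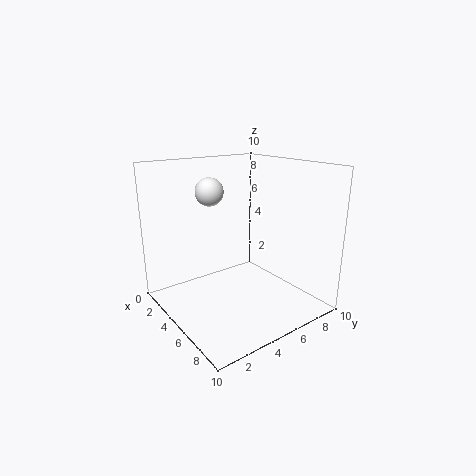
x = 3
y = 4
z = 8
c = 'white'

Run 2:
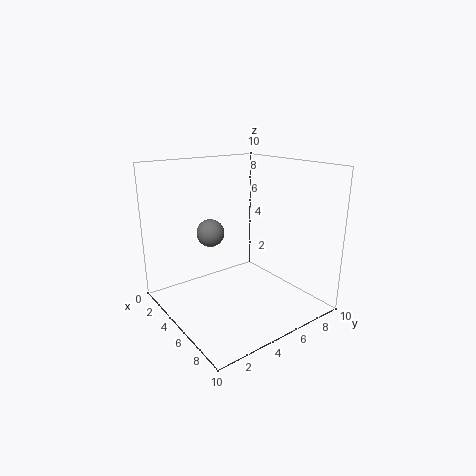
x = 3
y = 4
z = 5
c = 'gray'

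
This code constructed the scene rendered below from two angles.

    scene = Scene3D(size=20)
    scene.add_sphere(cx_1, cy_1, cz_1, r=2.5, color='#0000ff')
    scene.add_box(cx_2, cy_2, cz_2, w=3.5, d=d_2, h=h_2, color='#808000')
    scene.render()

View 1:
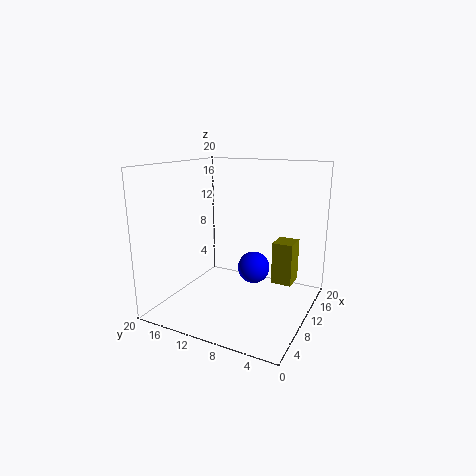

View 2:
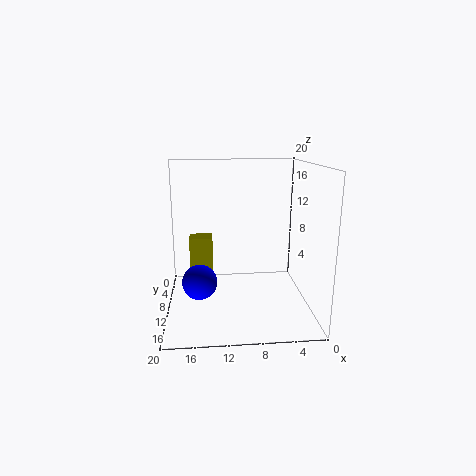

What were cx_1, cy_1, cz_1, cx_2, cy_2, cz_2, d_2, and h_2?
cx_1 = 15.5
cy_1 = 10
cz_1 = 3.5
cx_2 = 13.5
cy_2 = 3.25
cz_2 = 2.5
d_2 = 3
h_2 = 6.25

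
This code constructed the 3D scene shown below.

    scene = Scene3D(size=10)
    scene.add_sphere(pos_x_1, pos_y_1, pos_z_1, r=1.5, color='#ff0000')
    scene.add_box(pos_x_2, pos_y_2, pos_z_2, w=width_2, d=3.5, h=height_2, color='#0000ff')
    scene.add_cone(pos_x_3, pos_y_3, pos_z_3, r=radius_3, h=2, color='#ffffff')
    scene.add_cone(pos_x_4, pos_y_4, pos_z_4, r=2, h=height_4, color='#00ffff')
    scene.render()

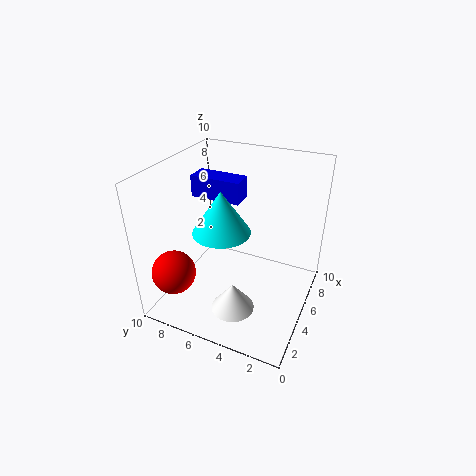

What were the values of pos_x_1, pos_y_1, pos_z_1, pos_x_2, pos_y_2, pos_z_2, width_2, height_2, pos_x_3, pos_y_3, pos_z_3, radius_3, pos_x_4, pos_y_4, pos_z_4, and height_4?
pos_x_1 = 2
pos_y_1 = 8.5
pos_z_1 = 3
pos_x_2 = 5
pos_y_2 = 5
pos_z_2 = 7.5
width_2 = 1.5
height_2 = 1.5
pos_x_3 = 3
pos_y_3 = 4.5
pos_z_3 = 0.5
radius_3 = 1.5
pos_x_4 = 4.5
pos_y_4 = 6
pos_z_4 = 5.5
height_4 = 3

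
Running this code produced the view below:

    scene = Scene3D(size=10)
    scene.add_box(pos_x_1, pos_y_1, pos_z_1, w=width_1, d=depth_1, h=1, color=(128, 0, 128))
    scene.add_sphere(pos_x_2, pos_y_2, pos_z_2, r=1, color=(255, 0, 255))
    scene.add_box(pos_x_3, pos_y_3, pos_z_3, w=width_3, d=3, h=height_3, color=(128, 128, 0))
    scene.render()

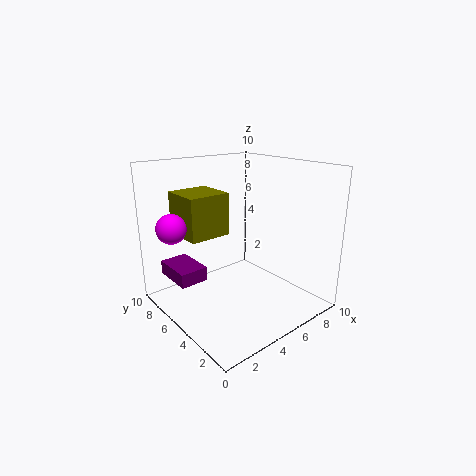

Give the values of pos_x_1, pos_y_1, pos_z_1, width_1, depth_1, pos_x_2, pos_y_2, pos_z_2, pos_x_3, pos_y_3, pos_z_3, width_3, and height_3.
pos_x_1 = 1; pos_y_1 = 6; pos_z_1 = 2; width_1 = 2; depth_1 = 3; pos_x_2 = 1; pos_y_2 = 7; pos_z_2 = 6; pos_x_3 = 2; pos_y_3 = 6; pos_z_3 = 5; width_3 = 3; height_3 = 3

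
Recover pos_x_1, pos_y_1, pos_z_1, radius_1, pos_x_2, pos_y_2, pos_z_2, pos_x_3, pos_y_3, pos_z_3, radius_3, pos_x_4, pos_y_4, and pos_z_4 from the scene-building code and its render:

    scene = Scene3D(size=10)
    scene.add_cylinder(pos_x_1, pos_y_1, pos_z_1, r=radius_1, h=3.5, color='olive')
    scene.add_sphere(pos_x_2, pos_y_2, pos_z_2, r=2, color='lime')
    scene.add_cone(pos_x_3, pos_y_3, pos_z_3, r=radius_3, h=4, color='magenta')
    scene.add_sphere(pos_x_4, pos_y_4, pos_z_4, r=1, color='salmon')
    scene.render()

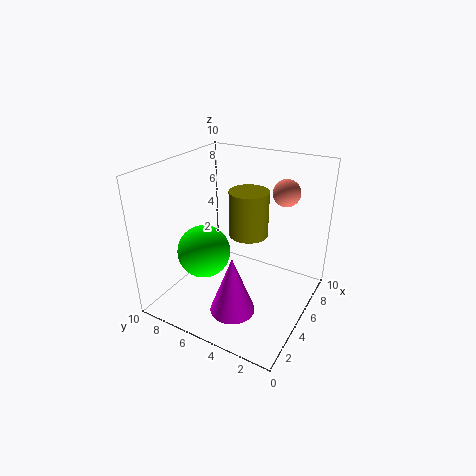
pos_x_1 = 7.5
pos_y_1 = 5.5
pos_z_1 = 4
radius_1 = 1.5
pos_x_2 = 5
pos_y_2 = 8
pos_z_2 = 3
pos_x_3 = 2.5
pos_y_3 = 4
pos_z_3 = 1
radius_3 = 1.5
pos_x_4 = 8.5
pos_y_4 = 3
pos_z_4 = 7.5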